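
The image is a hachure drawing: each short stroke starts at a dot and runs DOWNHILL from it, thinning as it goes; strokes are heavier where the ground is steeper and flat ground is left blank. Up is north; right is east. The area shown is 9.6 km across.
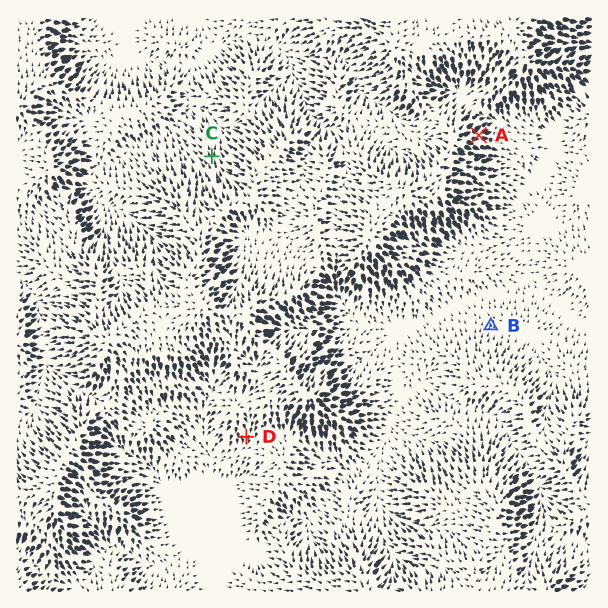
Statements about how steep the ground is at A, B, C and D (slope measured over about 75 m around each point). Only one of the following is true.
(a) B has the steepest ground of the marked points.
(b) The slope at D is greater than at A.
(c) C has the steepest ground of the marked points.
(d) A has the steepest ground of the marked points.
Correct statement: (d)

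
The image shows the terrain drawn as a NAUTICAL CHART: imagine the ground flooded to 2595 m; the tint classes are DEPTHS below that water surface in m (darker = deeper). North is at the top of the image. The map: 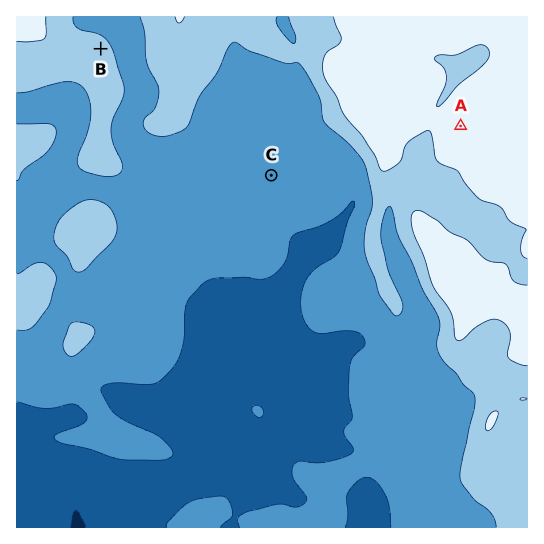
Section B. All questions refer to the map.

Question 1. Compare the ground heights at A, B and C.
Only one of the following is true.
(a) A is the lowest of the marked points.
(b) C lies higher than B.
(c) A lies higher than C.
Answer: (c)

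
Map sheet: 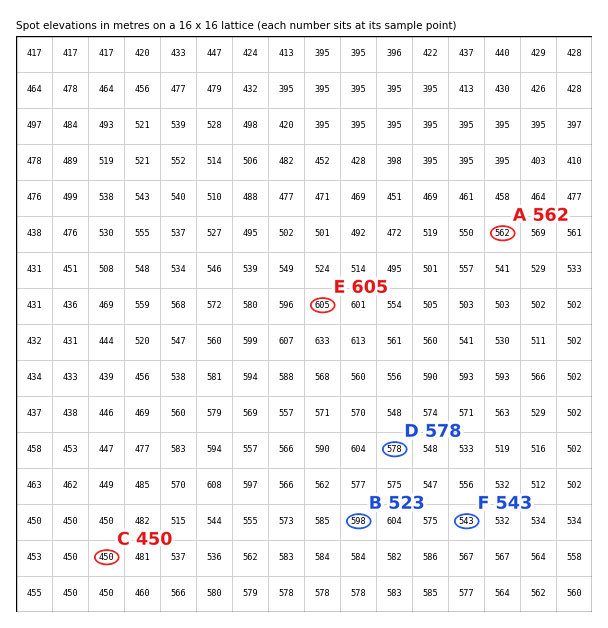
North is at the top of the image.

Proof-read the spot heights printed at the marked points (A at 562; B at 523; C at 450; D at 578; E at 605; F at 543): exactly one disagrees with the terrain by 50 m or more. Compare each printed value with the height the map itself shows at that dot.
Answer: B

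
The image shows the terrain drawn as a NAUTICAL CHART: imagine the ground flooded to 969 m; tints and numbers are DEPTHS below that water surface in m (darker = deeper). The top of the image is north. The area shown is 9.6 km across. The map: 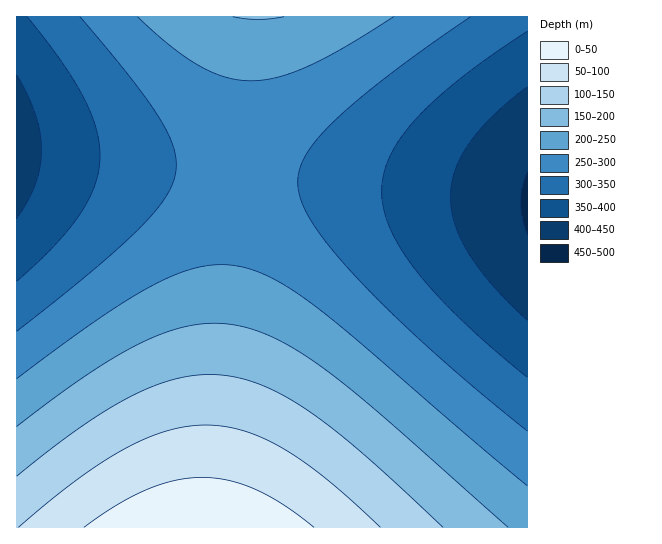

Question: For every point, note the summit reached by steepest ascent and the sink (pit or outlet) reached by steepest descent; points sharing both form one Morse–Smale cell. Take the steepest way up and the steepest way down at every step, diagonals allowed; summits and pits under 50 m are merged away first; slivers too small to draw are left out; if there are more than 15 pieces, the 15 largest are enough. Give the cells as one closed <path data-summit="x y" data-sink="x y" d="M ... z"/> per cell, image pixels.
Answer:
<path data-summit="199 527" data-sink="527 203" d="M242 173l-6 1-1 11-27 342 319 1 1-330-5-2z"/><path data-summit="199 527" data-sink="17 147" d="M27 156l-11 1 0 370 191 1 29-354z"/><path data-summit="258 17" data-sink="527 203" d="M527 16l-277 0-2 3-12 154 291 24z"/><path data-summit="258 17" data-sink="17 147" d="M249 16l-232 0-1 139 219 18z"/>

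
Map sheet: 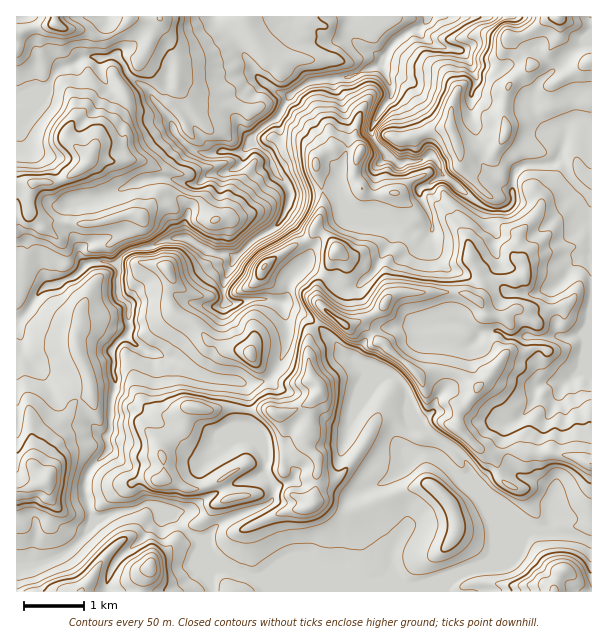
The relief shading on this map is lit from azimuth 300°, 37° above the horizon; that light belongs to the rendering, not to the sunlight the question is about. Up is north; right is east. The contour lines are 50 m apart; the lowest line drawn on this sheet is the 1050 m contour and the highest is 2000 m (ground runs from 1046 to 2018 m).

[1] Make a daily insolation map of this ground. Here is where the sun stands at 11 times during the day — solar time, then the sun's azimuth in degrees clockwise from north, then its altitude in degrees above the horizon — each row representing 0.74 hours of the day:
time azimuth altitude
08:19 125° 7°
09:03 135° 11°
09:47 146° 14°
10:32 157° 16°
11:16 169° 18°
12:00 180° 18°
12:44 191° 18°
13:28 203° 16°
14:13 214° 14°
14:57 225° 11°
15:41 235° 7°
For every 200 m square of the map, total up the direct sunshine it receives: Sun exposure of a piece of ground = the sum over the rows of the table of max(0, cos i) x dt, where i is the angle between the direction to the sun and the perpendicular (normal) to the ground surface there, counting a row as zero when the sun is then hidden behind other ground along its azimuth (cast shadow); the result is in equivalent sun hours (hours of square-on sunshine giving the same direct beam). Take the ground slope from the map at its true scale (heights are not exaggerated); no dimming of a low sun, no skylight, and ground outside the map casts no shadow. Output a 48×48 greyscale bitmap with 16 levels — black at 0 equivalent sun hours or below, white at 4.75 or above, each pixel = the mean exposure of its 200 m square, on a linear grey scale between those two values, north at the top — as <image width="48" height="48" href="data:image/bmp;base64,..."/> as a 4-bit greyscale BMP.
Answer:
<image width="48" height="48" href="data:image/bmp;base64,Qk32BAAAAAAAAHYAAAAoAAAAMAAAADAAAAABAAQAAAAAAIAEAAATCwAAEwsAABAAAAAAAAAAAAAAABEREQAiIiIAMzMzAERERABVVVUAZmZmAHd3dwCIiIgAmZmZAKqqqgC7u7sAzMzMAN3d3QDu7u4A////AAASI4Z5rIQ0ZURmZmZmZmZmZlaIZWY1liAAAFZGmmRFZFdmZmZmd2Z5mGUxABE4Y1QhACcxI2dmZ4iHZmZ3d2Znrcl1QiIQEndkIRJhACZ2eJmYh3d3dmZlWLp1VDEAAZiYUiESAANGaLuqqpiHd3dVRHhlVEIRFId4hTEAERFYgyasztqHd3dmZmZFVUVERJredGUxE0Qly2EVvf6Wd3d3eGRFVoZVZ//YQ2rvqs76at6CZVeFRXiJqUJFfMdmeXu5dWea7/6qowEkMCWJZTRplBNY+4h3ikZnhjMzdVQhOJU5lXdZh3QiETR7Y2mZrFUTeDEUVWVUIUhmaXc0l2ZSElfMebzv/CERRnJGV1Z2QyFGeYRSaWVmZ2zHaHeWMDIjRUNVdUeXZlVYiIdjOIeJiOwyIiEREUQzRWZYdFeIhmaLlmZ1NYhln6QyISISI1Q0VoRFNWiu66vcmGmWRGdnk0d2ZiQiNEM0V3REQiRkJEIwFJuXVFZquWe5h2NCIzI1VmQkEAAAAAAAA2h3ZUZ8plasuFRTITNFVlMyAAAAAAIhJ3NXZlS7eYY4h4hmM0Rmd0REMhABNXtxJDIkVXzTRTEkmZmodkd2dkJDEUVpqstkNUVFfP0gASIhSIm6dlZmdmggWZmZdDJUNSRb+6MjRVVEEhMjVkVWVnhziJmVEBIzJCW/yBJFVVVTSGhXdlRVVmdkd5lRACIRIz7UWLlmZme9p6Z4loNERWQzVmMAAAABJMoQAqqqh3iUFVVXl3UhM1UohlZ2MXdWaVAAACjN3LlEIAABV3hSEUdJhpkgADr5YxAAAAAQAAAUeacxFXeaYRRHmqUxAASpYxIjIQAAAAJUI2dlM3iJlkREUxMxEQEmhUa5QgAAABdTR1d2VXitqs7DAAABRSAASHZjERAAACQzQyVWZs3ojKeMxRE5zHIAAXYAAAERAlMiJVJlRctmmZu6uqqcuoUgAUQAEjRVNlISMUdGVYcxAAE1R7t1IzIgASIiRWd1VjEAABVlVXd3VDEABFaVEBEAATJFeJqCRCAnMFRVVYrv/bhSEkMAAAAAA4ZmhDNDAgOERWM1ViEjv+3LhVVBAAAAFrl3UQAWUGpnhSE0ZgAAJqq9tyEBEQERSIZ2kwAAA5h4eFQ0ZRAFlmZDISEAABAUZzSGeASIOZZ3mId2VSJpYkVVMiFXqWFGViIyEWy76nRWmWVmVkRDMiMzMzRoZmkQMiIQMRABaFRGV3ZmZlUyJAEjZVd2VZmiEhEAMgAABFRFVGeZd1VDISEVU3d2ZlNEEBAAAwAAA1MkVmZ4iGVFICJER3h2VUMBMQAAAQAAE0Y2eYeYh3ZkEjRCiXd1VEI4lRAAAAAANRIUNqhZqph0IzM2qHZmZVanaKhSAAATUgAUU3p0e7iKllU2aHZVVVh1VVVCAAASEAAmmlSXQ3msze3IaIdURWdURDISNDEAACI1mXd7dHvv62Sad6ZERXZURVd0VWYgARNTM2qapwJVETNIiIdkNWVVVFVVVVZjEAAAAAa7dQ=="/>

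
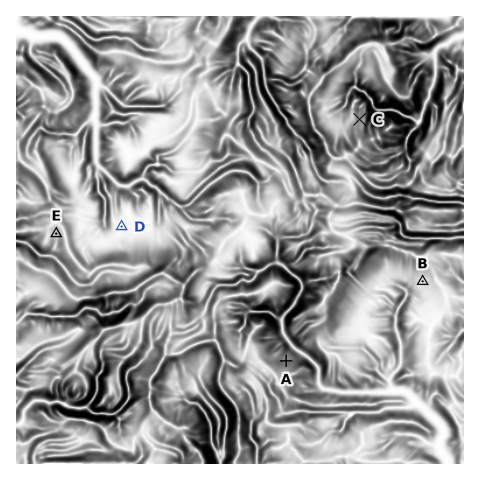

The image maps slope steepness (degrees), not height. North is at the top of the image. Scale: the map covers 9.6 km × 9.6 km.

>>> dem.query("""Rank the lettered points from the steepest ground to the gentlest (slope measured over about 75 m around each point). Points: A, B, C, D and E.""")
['A', 'C', 'E', 'B', 'D']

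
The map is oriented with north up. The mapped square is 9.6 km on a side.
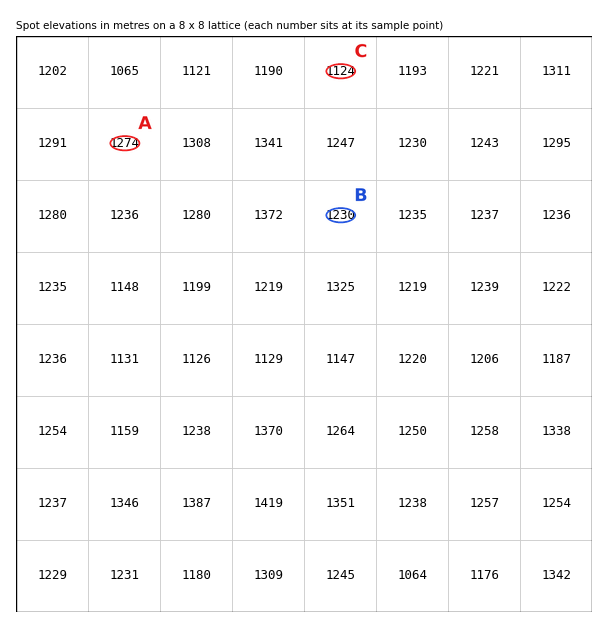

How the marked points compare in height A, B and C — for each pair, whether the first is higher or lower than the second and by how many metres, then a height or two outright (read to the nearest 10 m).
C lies lower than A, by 150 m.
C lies lower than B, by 110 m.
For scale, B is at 1230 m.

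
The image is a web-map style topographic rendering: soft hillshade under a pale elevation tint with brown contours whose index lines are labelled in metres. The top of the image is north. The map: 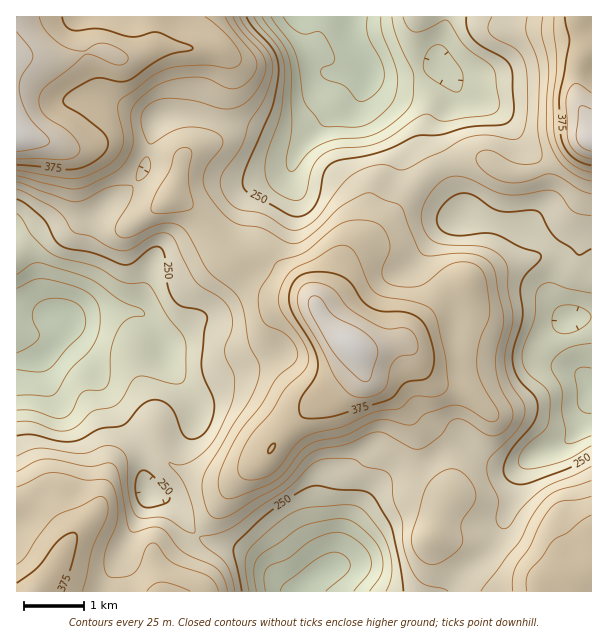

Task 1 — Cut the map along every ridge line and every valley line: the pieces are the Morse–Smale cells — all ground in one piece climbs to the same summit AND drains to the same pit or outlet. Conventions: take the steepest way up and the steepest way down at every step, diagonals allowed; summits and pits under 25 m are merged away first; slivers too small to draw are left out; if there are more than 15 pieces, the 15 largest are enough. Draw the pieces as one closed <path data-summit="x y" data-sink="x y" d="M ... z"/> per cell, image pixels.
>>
<path data-summit="351 345" data-sink="68 318" d="M135 184l-28 20-19 21-8 44-15 47-12-3-7-5-6-11-8-34-6-11-10-9 0 117 16 1 12-3 12-13 10-15 1 11 29 33 41 72 21-4 6 16 13 11 39 12 15-1 30-18 16-22 26-26 42-30 13-15 0-15-30-28-20-33-32-29-12-8-30 0-12-13-17-24-10-9-21-12-10 1-9-3z"/><path data-summit="351 345" data-sink="591 386" d="M444 166l-16 8-16 15-24 32-40 34-16 33-14 15 0 6 10 17 30 27 8 22 5 5 21 12 22 24 28 24 7 11 21-6 18 13 12 6 15 2 24-14 25-8 19-22 9-32 0-72-25 0-13-15-2-7 0-12 4-15 0-12-10-15-21-12-15-4-39-9-11 1 2-9z"/><path data-summit="351 345" data-sink="351 33" d="M446 16l-93 0-3 4 0 15 18 33-1 13-16 19-16 10-32 32-7 2-14-4-33-13-51-12-30 0-10 3-6 13-7 36-11 16 21 13 9 3 10-1 21 12 10 9 17 24 12 13 30 0 6 3 38 34 9 14 1-4 14-15 16-33 40-34 24-32 16-15 16-9-10-24 0-13 4-9 18-23 0-9-4-6-14-19 8-41z"/><path data-summit="17 135" data-sink="351 33" d="M351 16l-334 0-1 119 29 5 21 8 33 2 8 4 27 28 4-2 7-13 12-48 11-4 30 0 51 12 33 13 14 4 7-2 32-32 16-10 16-19 1-13-18-33z"/><path data-summit="351 345" data-sink="299 591" d="M359 356l-3 16-20 19-33 23-26 26-11 16-32 27-22 33-14 18 12 8 24 5 18 7 11 8 30 30 7 0 9-10 27-18 16-42 21-31 16-15 31-11-2-27-4-16-16-21-11-11-16-10-5-5z"/><path data-summit="591 138" data-sink="351 33" d="M591 16l-145 1-8 45 14 19 4 6 0 9-16 18-6 14 0 13 10 25 21-8 17 0 19 12 9 4 18 0 23-10 25-19 16-8z"/><path data-summit="33 591" data-sink="68 318" d="M65 332l-9 13-12 13-28 4 0 141 11 1 17 8 17 18 7 14 30-35 6-26 8-18 10-9 16-9-42-73-29-33z"/><path data-summit="591 138" data-sink="591 386" d="M591 138l-10 4-30 22-23 10-18 0-9-4-19-12-17 0-20 7 5 17 10 22 2 13 17 1 46 12 12 6 15 12 4 9-4 39 6 12 9 10 25-1z"/><path data-summit="17 135" data-sink="68 318" d="M23 136l-7 1 0 105 10 10 6 11 11 40 7 9 15 4 15-47 8-44 19-21 19-12 8-9-27-29-8-4-33-2-21-8z"/><path data-summit="431 537" data-sink="299 591" d="M419 466l-30 10-16 15-21 31-16 42-27 18-8 8 1 2 144 0 5-5 7-12-12-12-14-26 6-16 13-26-17-11z"/><path data-summit="591 564" data-sink="591 386" d="M591 391l-3 10-2 13-8 15-14 15-28 10-13 11-6 14-1 13-11 29-15 28 19 16 19 7 15 12 14-6 16-1 19-11z"/><path data-summit="33 591" data-sink="147 491" d="M137 448l-15 8-10 9-8 18-6 26-28 31-15 29-18 21 1 2 66-1 2-7 42-87-6-35z"/><path data-summit="431 537" data-sink="591 386" d="M470 445l-22 7 3 12 1 28-14 29-6 16 41 4 16 9 13-22 14-36 2-18 8-12-11 4-15-2-12-6z"/><path data-summit="161 591" data-sink="147 491" d="M150 493l-2 1-4 15-38 75-1 8 62 0 3-5 4-15 6-14 16-22-16-26-9-8z"/><path data-summit="161 591" data-sink="299 591" d="M197 535l-17 23-12 34 124-1-29-29-11-8-18-7-24-5z"/>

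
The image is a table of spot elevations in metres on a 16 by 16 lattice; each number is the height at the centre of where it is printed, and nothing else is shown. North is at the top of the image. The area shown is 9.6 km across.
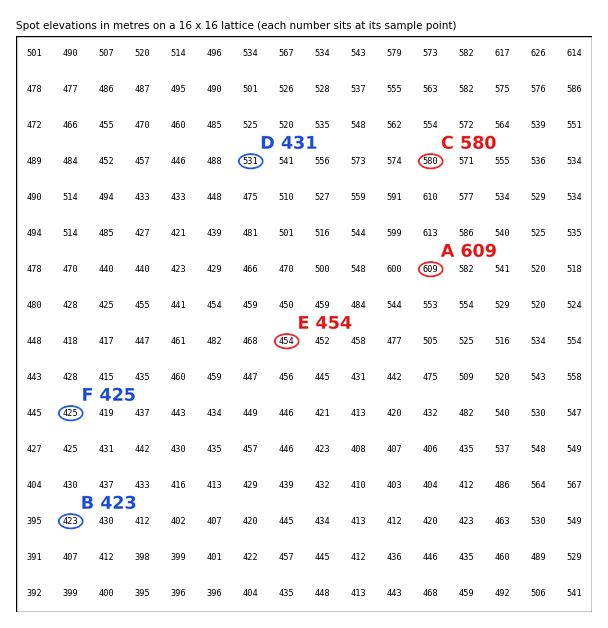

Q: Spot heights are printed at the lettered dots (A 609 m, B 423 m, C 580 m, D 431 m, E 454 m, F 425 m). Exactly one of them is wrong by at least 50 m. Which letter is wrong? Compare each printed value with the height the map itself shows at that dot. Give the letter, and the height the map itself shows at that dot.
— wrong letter D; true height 531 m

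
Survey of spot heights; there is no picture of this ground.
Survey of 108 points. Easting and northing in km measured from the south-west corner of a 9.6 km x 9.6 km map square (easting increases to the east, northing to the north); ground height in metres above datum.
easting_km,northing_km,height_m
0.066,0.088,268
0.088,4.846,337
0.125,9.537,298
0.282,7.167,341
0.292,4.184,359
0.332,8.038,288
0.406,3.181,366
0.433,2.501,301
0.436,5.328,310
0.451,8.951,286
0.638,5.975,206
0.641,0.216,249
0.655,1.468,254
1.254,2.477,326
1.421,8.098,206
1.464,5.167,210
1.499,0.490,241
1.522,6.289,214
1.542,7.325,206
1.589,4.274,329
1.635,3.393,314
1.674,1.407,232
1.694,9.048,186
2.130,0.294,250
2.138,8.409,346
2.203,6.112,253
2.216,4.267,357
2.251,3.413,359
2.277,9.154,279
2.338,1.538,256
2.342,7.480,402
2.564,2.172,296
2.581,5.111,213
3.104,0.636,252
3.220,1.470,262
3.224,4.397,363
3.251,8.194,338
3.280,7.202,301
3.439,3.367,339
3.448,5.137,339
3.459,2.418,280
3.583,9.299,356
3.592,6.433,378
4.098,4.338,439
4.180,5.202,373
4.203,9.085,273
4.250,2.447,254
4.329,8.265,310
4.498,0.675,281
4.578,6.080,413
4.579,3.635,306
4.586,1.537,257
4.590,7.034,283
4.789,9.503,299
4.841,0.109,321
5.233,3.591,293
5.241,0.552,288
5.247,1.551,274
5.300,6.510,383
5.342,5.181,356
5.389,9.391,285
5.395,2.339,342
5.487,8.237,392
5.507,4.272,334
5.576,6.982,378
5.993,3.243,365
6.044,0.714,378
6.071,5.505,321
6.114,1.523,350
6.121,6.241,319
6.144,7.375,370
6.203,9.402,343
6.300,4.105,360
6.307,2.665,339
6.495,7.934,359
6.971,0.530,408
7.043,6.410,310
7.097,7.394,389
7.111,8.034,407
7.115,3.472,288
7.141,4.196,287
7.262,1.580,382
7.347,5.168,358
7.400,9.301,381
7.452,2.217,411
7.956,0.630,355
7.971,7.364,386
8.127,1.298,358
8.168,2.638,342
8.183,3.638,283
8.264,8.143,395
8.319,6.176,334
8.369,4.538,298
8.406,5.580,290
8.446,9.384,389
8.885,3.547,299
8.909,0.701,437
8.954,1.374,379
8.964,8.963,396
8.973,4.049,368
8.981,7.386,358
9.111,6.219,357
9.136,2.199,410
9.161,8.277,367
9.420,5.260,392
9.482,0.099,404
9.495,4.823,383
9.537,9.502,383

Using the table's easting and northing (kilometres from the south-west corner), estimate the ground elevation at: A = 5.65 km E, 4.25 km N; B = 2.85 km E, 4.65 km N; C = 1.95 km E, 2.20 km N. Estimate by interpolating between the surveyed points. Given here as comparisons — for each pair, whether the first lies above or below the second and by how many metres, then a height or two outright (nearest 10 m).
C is below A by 90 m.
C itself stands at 260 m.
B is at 320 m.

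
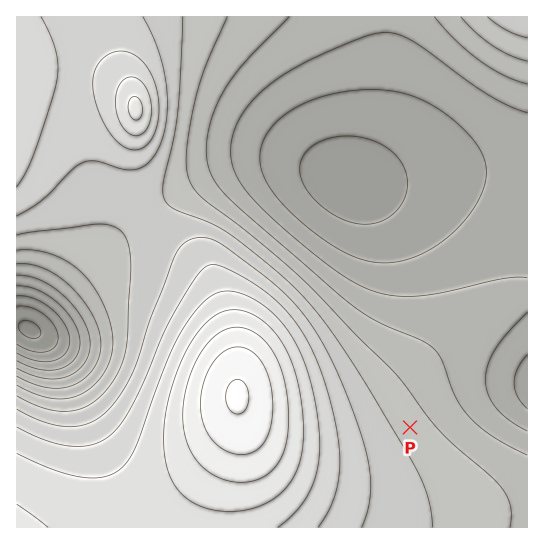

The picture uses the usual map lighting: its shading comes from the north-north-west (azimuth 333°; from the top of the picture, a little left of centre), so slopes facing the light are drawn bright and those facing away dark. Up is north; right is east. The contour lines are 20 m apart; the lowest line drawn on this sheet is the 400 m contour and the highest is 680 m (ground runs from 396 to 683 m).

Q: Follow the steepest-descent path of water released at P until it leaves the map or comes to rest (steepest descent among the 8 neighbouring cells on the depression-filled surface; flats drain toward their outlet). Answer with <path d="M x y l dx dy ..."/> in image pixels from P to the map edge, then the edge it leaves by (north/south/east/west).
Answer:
<path d="M410 427l39-38 78 0"/>
exit: east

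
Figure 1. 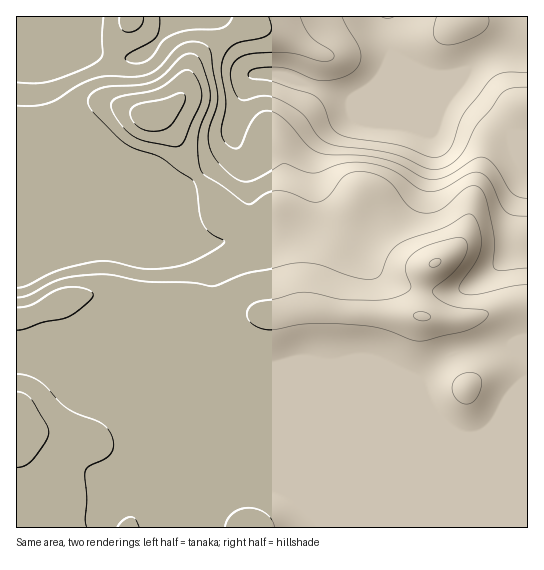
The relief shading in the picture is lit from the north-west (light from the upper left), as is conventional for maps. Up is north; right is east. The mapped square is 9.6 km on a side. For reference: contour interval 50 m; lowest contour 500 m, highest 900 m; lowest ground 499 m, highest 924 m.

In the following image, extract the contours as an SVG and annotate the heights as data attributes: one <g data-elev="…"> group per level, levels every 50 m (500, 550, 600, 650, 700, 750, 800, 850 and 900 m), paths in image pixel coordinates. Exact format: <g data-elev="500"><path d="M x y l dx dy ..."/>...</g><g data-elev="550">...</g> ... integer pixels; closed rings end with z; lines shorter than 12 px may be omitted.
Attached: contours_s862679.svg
<g data-elev="500"><path d="M394 17l-7 1-5-1"/></g><g data-elev="550"><path d="M527 73l-24 0-6 2-6 4-27 34-4 9-9 24-4 7-6 3-11 1-31-12-54-8-7-4-5-4-10-24-8-9-44-15-20-3-3-3 2-4 4-2 17-2 17 2 23 9 10 3 16-2 13-5 9-9 2-11-3-9-16-28"/><path d="M437 17l-3 12 0 8 5 6 8 2 15-3 19-8 7-8 0-9"/></g><g data-elev="600"><path d="M527 87l-16 1-9 5-12 17-13 15-16 30-9 8-10 5-8 2-7-1-24-12-17-5-54-7-12-7-15-22-14-10-13-7-11-3-8 0-13 4-5 0-6-7-3-10-2-10 3-8 5-6 9-5 38-1 13 1 23 7 6 0 5-2 2-2-1-4-22-16-6-8-5-12"/></g><g data-elev="650"><path d="M527 198l-9-1-6-4-17-27-10-8-6-1-5 2-29 18-10 2-8 0-28-15-16-5-22-4-34 0-10-3-10-7-22-26-8-5-7-3-8 1-7 5-5 8-11 22-4 2-6-3-6-6-2-7 5-28-5-32 2-14 5-9 7-6 26-6 8-4 2-7-2-10"/><path d="M104 17l-2 20 1 17-5 7-17 9-30 11-14 2-20-1"/><path d="M232 17l-5 8-6 3-34 2-17 6-8 6-10 15-8 5-10 1-8-2-1-3 3-4 22-12 6-5 3-8 1-12"/></g><g data-elev="700"><path d="M527 216l-13-1-8-3-5-7-11-24-5-6-7-3-9 2-24 14-14 4-13-4-19-14-10-5-14-5-14-2-20 2-27 9-9-1-22-8-30 16-8 2-8-3-18-16-6-8-3-8-1-16 8-25 0-13-6-42-5-6-8-3-9 0-10 4-20 21-12 7-12 3-25-1-12 1-18 8-30 18-15 3-18 0"/><path d="M119 17l2 11 3 3 5 1 5-1 6-4 3-5 0-5"/></g><g data-elev="750"><path d="M527 268l-26 3-7-3-1-5 1-25-6-33-5-14-8-5-5 0-5 3-23 20-13 4-10-1-9-5-16-21-8-7-11-5-13-3-9 1-8 3-16 21-10 6-8 0-21-9-12-2-12 2-15 11-4 0-4-2-21-16-17-11-5-6-2-15 0-17 3-12 8-20 1-12-9-32-5-6-6-2-9 4-16 17-10 6-14 5-30 1-10 2-11 7-2 8 7 11 30 29 10 6 26 8 32 23 4 9 3 25 3 9 7 10 14 8 0 2-24 15-22 8-32 3-35-7-16 0-36 8-32 15-10 3"/></g><g data-elev="800"><path d="M527 285l-16 1-36 9-9-1-6-3 0-6 16-24 5-15 0-11-3-11-4-8-5-2-26 14-33 11-12 5-10 11-7 19-4 4-4 1-8 0-12-2-35-13-20-1-51 10-34 13-23-3-45-2-38-7-32 2-18 4-27 15-13 3"/><path d="M170 146l8 0 5-4 18-40 1-9-3-10-5-9-5-4-7 1-24 18-38 8-6 2-3 4 1 7 4 8 7 9 8 8 12 6z"/></g><g data-elev="850"><path d="M87 527l-2-8 2-20-2-28 4-5 15-7 7-5 3-8-3-11-4-7-6-5-24-9-11-6-27-27-12-5-10-2"/><path d="M139 527l-4-8-4-2-8 3-6 7"/><path d="M275 527l-3-8-6-5-8-5-9-1-8 1-8 4-5 6-3 8"/><path d="M462 403l9 0 8-9 3-13-2-4-3-3-7-2-7 1-6 4-4 5-1 5 1 7 4 5z"/><path d="M415 341l10 0 41-10 13-6 9-8 0-4-2-2-35-5-12-7-6-6 0-4 20-16 10-14 4-13-1-5-3-3-8 0-21 5-12 5-9 6-6 7-2 6 1 7 5 11 0 4-5 4-8 4-17 3-34 0-34-7-14-1-22 7-20 3-7 4-3 7 1 5 3 5 14 6 10 0 34-5 49 1 25 4z"/><path d="M17 330l9-1 17-7 26-5 19-15 4-4 1-4-3-3-7-3-17-1-12 4-23 14-14 2"/><path d="M152 131l13-2 7-6 12-20 1-5-1-4-5-1-16 6-24 5-6 3-3 7 4 9 8 6z"/></g><g data-elev="900"><path d="M17 468l8-2 8-6 12-18 4-9-2-8-16-26-6-5-8-2"/><path d="M420 321l9-2 1-4-7-3-8 1-1 4z"/><path d="M432 267l7-2 2-3-1-3-3-1-6 3-2 4z"/></g>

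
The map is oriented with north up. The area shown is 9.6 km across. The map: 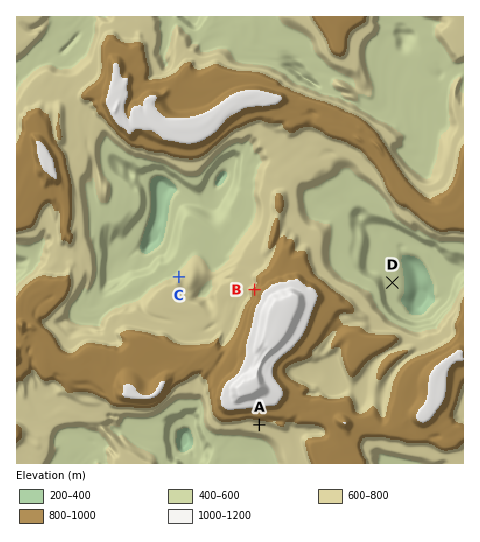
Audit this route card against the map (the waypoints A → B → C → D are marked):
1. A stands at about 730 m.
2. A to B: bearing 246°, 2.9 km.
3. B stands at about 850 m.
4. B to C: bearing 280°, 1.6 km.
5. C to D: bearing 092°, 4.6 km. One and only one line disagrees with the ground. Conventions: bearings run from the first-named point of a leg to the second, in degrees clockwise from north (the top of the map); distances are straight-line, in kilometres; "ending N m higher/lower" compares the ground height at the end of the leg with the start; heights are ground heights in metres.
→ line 2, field bearing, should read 358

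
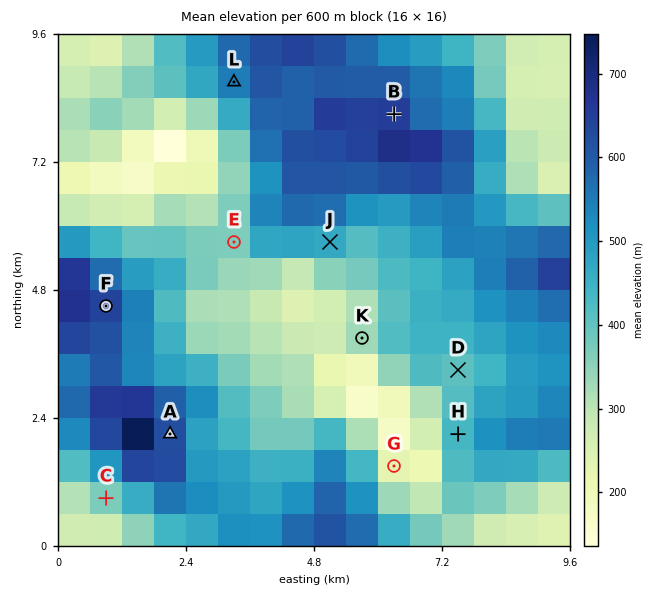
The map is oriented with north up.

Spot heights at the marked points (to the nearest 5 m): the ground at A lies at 620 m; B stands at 665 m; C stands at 360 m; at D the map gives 400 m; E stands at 355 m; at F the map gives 650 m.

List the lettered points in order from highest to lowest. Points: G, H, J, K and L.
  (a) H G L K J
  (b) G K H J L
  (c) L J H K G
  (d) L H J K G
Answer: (c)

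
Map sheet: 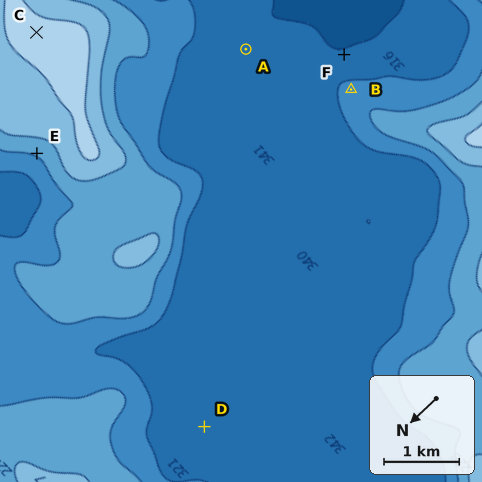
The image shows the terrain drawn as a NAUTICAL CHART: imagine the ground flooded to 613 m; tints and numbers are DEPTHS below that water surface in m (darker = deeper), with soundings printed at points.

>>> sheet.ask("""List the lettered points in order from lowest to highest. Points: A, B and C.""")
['A', 'B', 'C']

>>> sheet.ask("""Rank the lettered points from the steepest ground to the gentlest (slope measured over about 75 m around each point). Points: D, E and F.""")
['E', 'F', 'D']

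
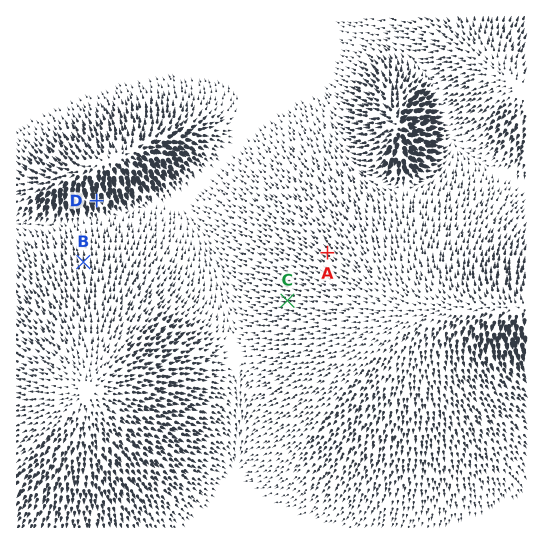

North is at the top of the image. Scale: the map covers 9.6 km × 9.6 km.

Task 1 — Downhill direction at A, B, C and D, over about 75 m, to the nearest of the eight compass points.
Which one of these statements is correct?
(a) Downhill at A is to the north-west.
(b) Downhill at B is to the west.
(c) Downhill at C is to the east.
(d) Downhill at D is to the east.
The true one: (a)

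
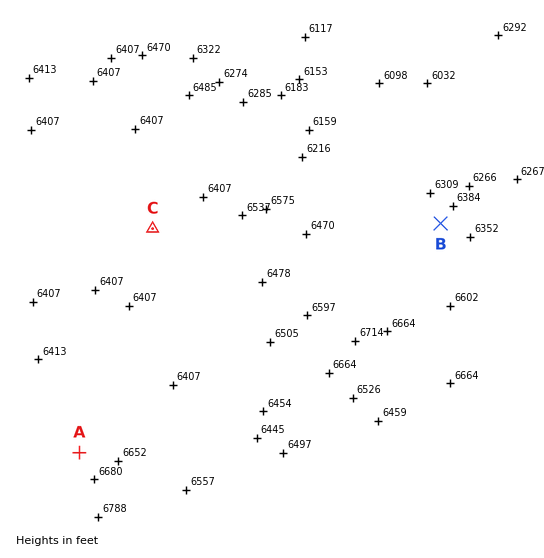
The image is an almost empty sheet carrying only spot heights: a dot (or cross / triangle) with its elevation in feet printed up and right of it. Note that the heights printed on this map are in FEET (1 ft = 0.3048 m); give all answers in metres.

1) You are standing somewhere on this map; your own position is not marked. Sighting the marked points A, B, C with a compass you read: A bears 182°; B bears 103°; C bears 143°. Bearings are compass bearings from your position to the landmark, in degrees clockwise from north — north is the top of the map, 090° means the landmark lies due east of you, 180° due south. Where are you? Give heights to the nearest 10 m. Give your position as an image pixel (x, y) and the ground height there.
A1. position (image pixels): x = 89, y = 143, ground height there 1950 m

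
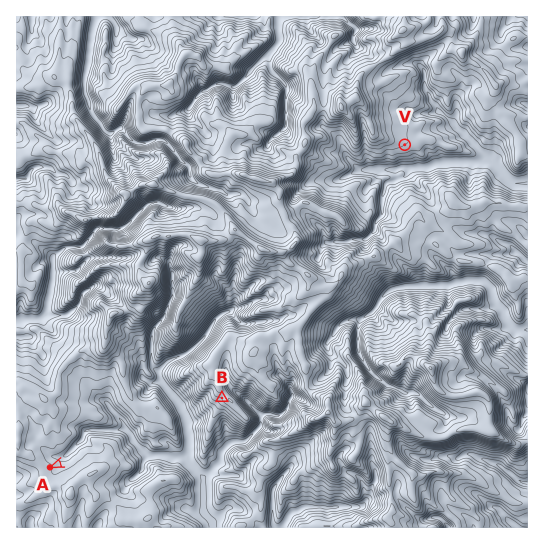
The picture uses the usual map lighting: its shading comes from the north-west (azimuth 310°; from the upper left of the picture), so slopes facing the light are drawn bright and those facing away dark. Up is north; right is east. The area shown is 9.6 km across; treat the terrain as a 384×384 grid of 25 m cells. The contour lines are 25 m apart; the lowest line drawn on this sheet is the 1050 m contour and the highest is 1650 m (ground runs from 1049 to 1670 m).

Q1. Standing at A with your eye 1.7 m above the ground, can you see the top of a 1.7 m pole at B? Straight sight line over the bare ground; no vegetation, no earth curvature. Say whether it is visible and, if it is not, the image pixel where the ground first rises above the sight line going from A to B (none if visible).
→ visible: true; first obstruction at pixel None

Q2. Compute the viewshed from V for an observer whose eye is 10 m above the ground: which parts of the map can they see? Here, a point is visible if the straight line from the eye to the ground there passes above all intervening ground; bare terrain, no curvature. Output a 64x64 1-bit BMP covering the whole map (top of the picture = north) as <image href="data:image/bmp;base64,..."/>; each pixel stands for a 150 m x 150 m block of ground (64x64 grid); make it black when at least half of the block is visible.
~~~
<image width="64" height="64" href="data:image/bmp;base64,Qk0+AgAAAAAAAD4AAAAoAAAAQAAAAEAAAAABAAEAAAAAAAACAAATCwAAEwsAAAIAAAAAAAAA////AAAAAAAAAAAAAAAAAAAAAAAAAAAAAAAAAAAAAAAAAAAAAAAAAAAAAAAAAAAAAAAAAAAAAAAAAAAAAAAAAAAAAAAAAAAAAAAAAAAAAAAAAAAAAAAAAAAAAAAAAAAAAAAAAAAAAAAAAAAAAAAAAAAAAAAAAAAAAAAAAAAEAAAAAAAAAAgAAAAAAAAAGAAQAAAAAAAQAGgAAAAAABAAEAAAAAAAAABgAAAAAAADOMAAAAAAAAH/gAAAAAAAAP8AAAAAAAAAcQAAAAAAAAAQAAAAAAAAAAAAAAAAAAAAAAAAAAAAAAAAAAAAAAAAAAAAAAAAAAAAAAAAAAAAAAAAAAAAAAACAAAAAAAAAADAAAAAAAAAAPAAAAAAAAAAfAAAAAAAAgAcAAAAAAAAAAmAAAAAAAAAP4AAAAAAAAB2gAAAAAAAQf34AAAAAABH//xDAAAAAH///mkAAAAAf//+YAAAAAH///5hAAAADjzAH+YAAAAAGYAADgAAAAAeAAAGAAAAAAgFxAYAAAAAAAfwDgAAAAAAB8AuAAAAAAAPoGwAAAAAAA4A+AAAAAAAfgDgAAAAAAA/xeAAAAAAAAfP0AAAAAAAF8/wAAAAAAAR3OAAAAAAAAgZwAAAAAAAAhcAAAAAAAAB8wAAAAAAAAB4AAAAAAAAAYwAAAAAAAAAAAAAAAAAAAAAAA=="/>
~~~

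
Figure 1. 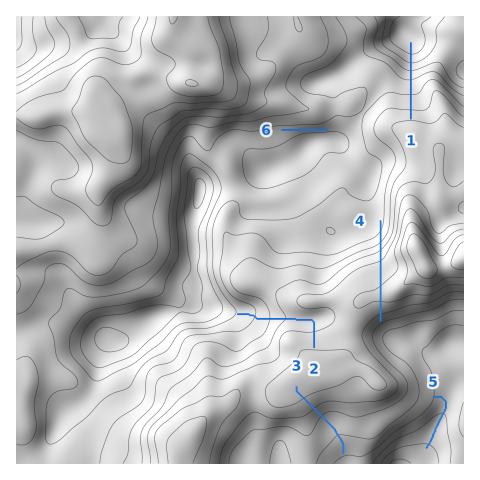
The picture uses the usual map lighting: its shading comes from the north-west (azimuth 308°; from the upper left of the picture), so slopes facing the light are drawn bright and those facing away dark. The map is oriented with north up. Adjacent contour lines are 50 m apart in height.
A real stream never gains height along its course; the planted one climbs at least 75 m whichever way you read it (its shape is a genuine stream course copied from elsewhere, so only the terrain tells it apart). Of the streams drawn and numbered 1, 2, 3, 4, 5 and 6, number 4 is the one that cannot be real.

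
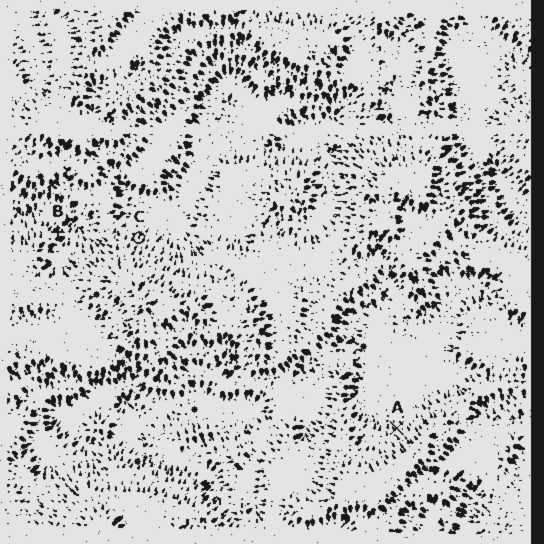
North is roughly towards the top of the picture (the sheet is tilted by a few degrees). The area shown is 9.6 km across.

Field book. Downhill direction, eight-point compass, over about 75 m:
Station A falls NW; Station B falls NE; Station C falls NE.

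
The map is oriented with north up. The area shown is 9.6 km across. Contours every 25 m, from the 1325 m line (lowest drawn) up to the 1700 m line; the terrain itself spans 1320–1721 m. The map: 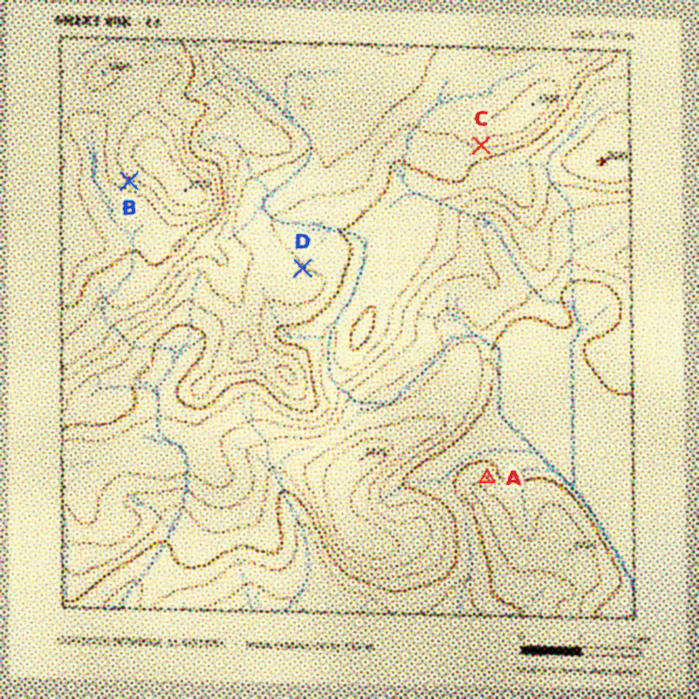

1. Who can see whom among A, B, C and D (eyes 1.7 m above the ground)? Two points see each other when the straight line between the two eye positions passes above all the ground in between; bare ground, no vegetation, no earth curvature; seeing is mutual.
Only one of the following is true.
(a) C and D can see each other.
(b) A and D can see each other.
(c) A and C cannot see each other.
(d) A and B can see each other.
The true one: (a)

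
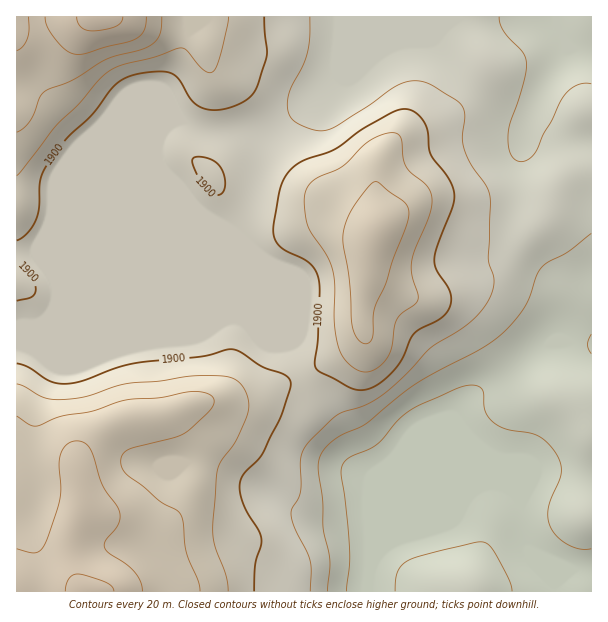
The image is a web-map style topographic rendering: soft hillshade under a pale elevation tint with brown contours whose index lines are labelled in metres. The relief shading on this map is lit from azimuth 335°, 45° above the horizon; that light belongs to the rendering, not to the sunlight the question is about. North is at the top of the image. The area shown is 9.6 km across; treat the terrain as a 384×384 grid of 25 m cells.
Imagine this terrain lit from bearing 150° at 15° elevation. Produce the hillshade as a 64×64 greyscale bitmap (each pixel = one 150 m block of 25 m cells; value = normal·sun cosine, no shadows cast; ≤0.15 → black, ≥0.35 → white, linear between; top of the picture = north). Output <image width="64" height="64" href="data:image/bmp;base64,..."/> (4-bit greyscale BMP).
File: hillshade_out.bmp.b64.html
<image width="64" height="64" href="data:image/bmp;base64,Qk12CAAAAAAAAHYAAAAoAAAAQAAAAEAAAAABAAQAAAAAAAAIAAATCwAAEwsAABAAAAAAAAAAAAAAABEREQAiIiIAMzMzAERERABVVVUAZmZmAHd3dwCIiIgAmZmZAKqqqgC7u7sAzMzMAN3d3QDu7u4A////AIiHZnd3eImZmIiZmqmZmZmru6mIh3d3d3eImZiIiIiIiHdmd3Z3iJmIiJmZmZmZmau7qYiHd3d3d3iJiIiIiIh3d2ZnZmZ4iIiIiZmZmZmZqrupmId2ZmZmd4iIiIiIiHd3Z3d3d3iIiIiZmZmZmZmaqqmYh3ZmZmZniIiIiJmZd3d3iIiIiIiImZmZmZmZiJmqqZiId3ZmZmeIiIiJmap3dmeJmZmZmImZmZmZmZmIiZqZmIiId3d3d4iZiImaq3d2Z4mqqpmYiZmqqZmIiImZmpmYiIiIiHd3iJmIiJmqh3ZniZqqmZiImaqpmIiImZqqmYiIiIiIiHiIiIiIiJmIdmZ5mZmZmIiJqqmYiIiZqqqZiIiIiIiIiIiIiHd3eIh2ZniYiIiId4mqqpiIiJqqqpmIiIiIiIiIiIiId3d3iIdmeIiIiId3iaqqmZmZmqqpmYiIiIiIiIiIiIh3ZneIh3d4iId3d3d4mqqqmZmaqqmZiIiIiIiIiIiIiHd2d4iHd3iZiHd4h3eaq6qqqZqqqZmIiIiIiIiIiIiIh3d4iId3eJmYiIiIiIq7u7qpmqqqmZiIiIiIiIiIiIiId4iId2d4mamZmZiImru7u6qqu7uqmZiIiIiIiIiIiIiIiYh2ZniJqqqqqZmaq7u7qqvMzLuqmYiIiIiIiImZiIiZiHZmZ4mqq7u6qqqqu7uqq83dzLupmIiIiIiJmZmZiImHdlVmeJqqq7uqqqqqu6qqzd3czLqYiIiIiJmZmZmIiId2VVVniZmaqqqqqqqruqq8zd3dy6mYiIiImZmZmZiId2VEREVneIiJqqqqqqqqmau8zd7dyqmYiIiImZmZmIh3ZUMzM0VWZmeJmqqqmqqZmqu83v7cuqmYiIiIiJmIiHZlQzMzM0RERVZ4mZmZmZmZqrzf/+3LuqmIiIiIiIiIZmVDMzMzMzMzNFVniIiJmZmqq97//tzLupiIh3d3d3dWZmVUMzM0RDMzNFZ3d4iImaqrzv//7czLqZiId2Z3d1Z3d3ZURERERDM0RWd3d4iJmaq97/7tzMy7qZh3Zmd3Z3iIiIdlVVVVVEVVZ3d3d3iJmrze7tzMzMu6qYd3d3d3iIiIiId2ZmZmZmZ3d3d3d3iJq83dzMzMu7uqmId3iIiIiIiIiIiId3d2Z3iIiId2Z4iavMzMzLu7u7qpiIiIiIiIiIiIiIiIiId3eIiIiHZmeJqrvMzMy7u7u7qZiJmIiIiIiIiIiIiIiIeIiIiIdmZnmau8zd3Mu7u7uqmZmZmYiIiIiIiIiIiIiIiIiIh2VWeKq7vMzMu7u7u7qpmZqqmIiIiIiIiIiIiIiIiIiHZVZ4q7u7u7u6qqu7uqqZmqqYiIiIiIiIiIiIiIiIiIdlVnmruqmZqqqqqqqqqZmZmZiIiIiIiIiIiIiIiIiIiGVWeKu6mYiJmZmaqqqZmZiIiIiIiIiIiIiIiIiIiIiIdmZ4q7qZiIiIiZmqqZmZmIiIiIiIiIiIiIiIiIiIiJiHZniau6mYiIiImaqqmZmYiIiIiIiIiIiIiIiIiIiZmZh3eJu7uqmZmZiJmqqqqqmIiIiIiIiIiIiIiIiIiZqqmHd4m7zLuqmZmYiaq6qqqpiIiIiIiIiIiIiIiIiImamYd3eavMzLqpmZiImquqqruYiIiIiIiIiIiIiIiIiImYd2Z4m8zMy6mZmYiJqqqqzKiIiIiIiIiIiIiIiId3eIh2ZmeKvMzLqpmZiIiaqqnMuYiIiIiIiIiIiJmYh2Z3iHZlZniavMu6qZmId4mambu5iIiIiIiIiIiJmZiHZmd4d2VWZ4mru7qpmZh3iJmZqqmIiIiIiIiIiJmZmIdmZ3d3ZlZneJqqqpmZmHd4mZmqqYiIiIiIiIiImZmZh2ZmZ3dmZnd3eJmZmZmId3iJmau6iIiIiIiIiIiImZmHZVVWZmZniHd3iIiIiId3d4mZu8uYiIiIiIiIiIiJmYdlVEVVZmeJh3d4iIiIh3ZneIm83KiIiIiIiIiIh4iZiHZURERVVomYh3iIiIiHd2Z3iLzdyYiIiIiIiIh3eIiIdmVEMzRFeZmYiIiZmYh3d3d3vN3bmIiIiIiHd3d4iIh3ZlRDMzRXmqmZmZmZmId3eIi7zd25iIiIiId3iIiIiId3ZlQyIkaJqZmZmZmZiHeImau83duYiIiIiIiJmZmZiId3ZUMiJGiZmZmZmZmId4iZqrvN3bmIiIiIiZqqqqmYiId2VDIjVniImZmqmYh3eJmZq7zd25iIiIiJq7u7qqmIiIdlRDNFd4iImaqpmHd3iJmau83cqIiIiImqu7u7qpiIiHZlREVnd4iJqqqYd2Z3mZqrzd3KmIiIiJqru7uqqZiIh3ZVVWd3eImaqqmHZmaZmavN7ty6mZmImaqqqruqmYiId2ZmZ3d4iZqqqYdmZqqpqs3u7u3LupiZmZmaq7qpiIiHd2Znd3iImaqqmHZmqqmave///+3LmZmZmZmqu6mYiIiHd3d3d4iJmZmYh3eqqZq87////tupiZqpmZqqqpiIiIh3d4h3d4iImZmIiKqpmaze///+25iJmqqZmZqqmIiIiIiIiId3eIiIiIiImZmZq83e7u3LmIiaqqmImaqYiIiIiIiIh3d4iIiIiImZmIiJq7zMzLqYiImqqZiJmZiIiIiIiIiIiIiIiIiIiIiId4maq7vLupiIiaqpmImZmIiIiIiIiIiIiIiIiIiI"/>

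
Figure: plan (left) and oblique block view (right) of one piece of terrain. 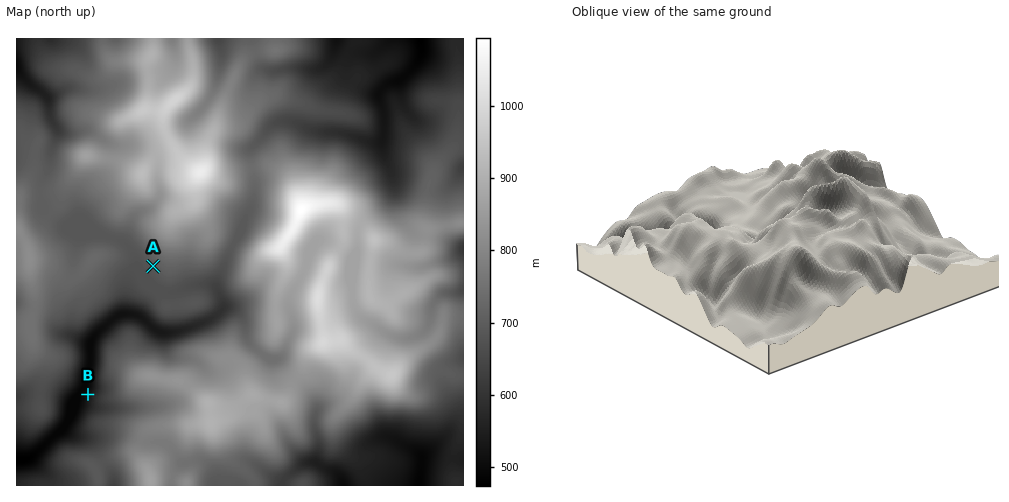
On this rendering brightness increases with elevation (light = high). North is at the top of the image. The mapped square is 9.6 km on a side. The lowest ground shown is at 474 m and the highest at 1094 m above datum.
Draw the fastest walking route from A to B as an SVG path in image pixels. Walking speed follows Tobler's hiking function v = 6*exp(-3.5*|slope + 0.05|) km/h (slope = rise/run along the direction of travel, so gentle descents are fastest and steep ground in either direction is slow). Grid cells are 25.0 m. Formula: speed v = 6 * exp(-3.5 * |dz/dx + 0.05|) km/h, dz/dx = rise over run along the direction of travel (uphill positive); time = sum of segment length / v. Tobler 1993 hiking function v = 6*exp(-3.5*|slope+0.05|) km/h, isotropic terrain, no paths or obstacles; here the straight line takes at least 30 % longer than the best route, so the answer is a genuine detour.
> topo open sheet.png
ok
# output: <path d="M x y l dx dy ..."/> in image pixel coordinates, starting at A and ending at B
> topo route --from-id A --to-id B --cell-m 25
<path d="M153 266l-2 2-5 3-55 55-7 14 0 5 4 7 0 42"/>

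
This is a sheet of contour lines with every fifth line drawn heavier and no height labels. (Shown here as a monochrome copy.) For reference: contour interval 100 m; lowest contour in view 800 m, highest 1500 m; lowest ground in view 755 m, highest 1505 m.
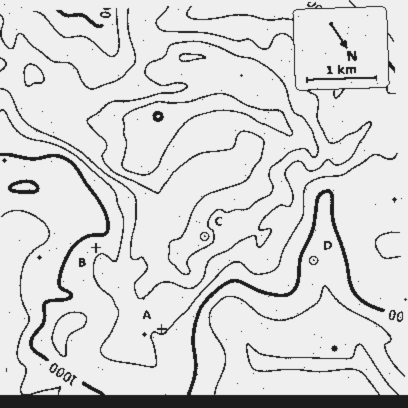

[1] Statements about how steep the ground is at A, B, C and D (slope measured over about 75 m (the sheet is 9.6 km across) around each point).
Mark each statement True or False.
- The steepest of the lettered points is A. False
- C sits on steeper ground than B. False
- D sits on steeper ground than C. True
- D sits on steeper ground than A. True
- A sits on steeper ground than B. False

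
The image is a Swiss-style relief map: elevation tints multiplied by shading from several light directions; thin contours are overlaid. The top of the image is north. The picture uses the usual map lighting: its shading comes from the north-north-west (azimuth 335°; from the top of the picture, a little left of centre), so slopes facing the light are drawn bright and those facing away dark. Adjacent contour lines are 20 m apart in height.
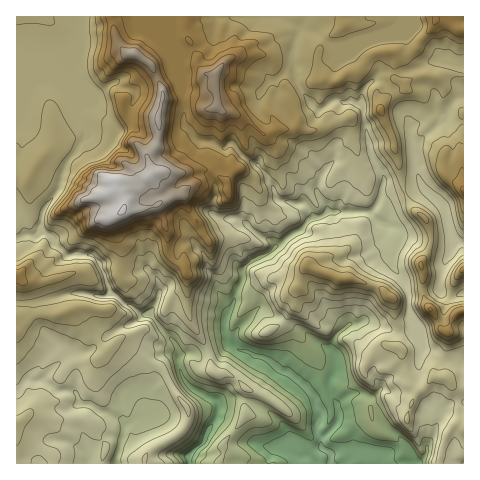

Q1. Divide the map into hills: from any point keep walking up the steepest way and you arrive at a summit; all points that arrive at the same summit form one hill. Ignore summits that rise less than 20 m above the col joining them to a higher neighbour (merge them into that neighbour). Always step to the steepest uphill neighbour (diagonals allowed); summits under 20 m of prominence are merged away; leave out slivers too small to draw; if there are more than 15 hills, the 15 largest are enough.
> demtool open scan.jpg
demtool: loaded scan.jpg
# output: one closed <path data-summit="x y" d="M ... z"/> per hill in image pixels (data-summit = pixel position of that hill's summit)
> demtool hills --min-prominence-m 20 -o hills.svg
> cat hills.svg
<path data-summit="123 210" d="M263 308l-5 0-21 22-4 13 5 7 27 8 14 12 11 3 22 20 8 17-3 21 5 7-2 7 3 3-11 12-21-20-8-15-16-15-15-8-13-3-12 1-9 3-2-3-24-12-7-6-6-12-12 3-10 8-9 16 0 20-10 1-13 9-5-9-19-6-11-8-10-1-3 2 0 18 9 19 1 21 377 0 0-99-2-2-29-4-9-6-10-26-3 5-16 1-27-10-19 2-6 5-7 7-5 11 1 4-28-19-33-17z"/><path data-summit="216 74" d="M281 16l-109 1-1 17 8 26 5 41 0 23 16 17 11 1 10 6 4 0 6-5 3 1 11 14 12 6 5 5 17 31 15 4 11-1 9 14 2 1 12-7-2-5-9-13 2-13 7-12-8-10-23-17-5-22-15-18 3-12-3-8 11-9 9-3-3-19 8-18-2-6z"/><path data-summit="339 279" d="M369 212l-42 0-6 5-8 1-5 2-8 11-12 5-18 17-20 9-8 8 0 10-9 25-7 11-1 16 3 10 6 4-1-5 4-11 21-22 5 0 27 18 14 6 26 18 6-14 13-12 19-2 27 10 18-2-5-38-15-28 1-11 8-18-3-5-20-8z"/><path data-summit="435 20" d="M463 16l-181 1 18 11-8 22 3 23 7 18 12 16 7 2 14-9 26 4 0-9 4-7 6-7 8-1 15 11 17 37 22-12 9 3 9-15 5-5 8-3z"/><path data-summit="17 274" d="M150 314l-6 1-10 8-17 7-26 20-21 6-7 5 13 14 0 17 3 11 11 1 11 8 19 6 5 9 13-9 10-1 0-20 9-16 10-8 14-3-5-26z"/><path data-summit="29 176" d="M48 80l-32 3 1 156 7-4 14 0 2-3 3-21 16-23 6-22 23-32-2-8-19-32-6-7z"/><path data-summit="214 372" d="M229 344l-28 10-15-1-6 3-2 2 1 10 6 14 10 8 21 10 2 3 9-3 12-1 25 9 19 17 8 15 21 20 11-12-3-3 2-7-5-7 3-21-8-17-13-13-9-7-11-3-12-11-26-8z"/><path data-summit="68 311" d="M111 294l-5 2-37-2-34 9-19 1 1 88 9-11 17-1 13-15 12-8 23-7 26-20 17-7 9-8z"/><path data-summit="17 423" d="M43 380l-15 0-12 12 0 71 71 1 1-6-2-16-8-16-2-10 0-9 3-3-2-9-8-5-12 0z"/><path data-summit="381 110" d="M379 80l-8 1-6 7-4 7 0 10 3 4 0 10 6 29 15 32-7 23 10 7 2-11 33-12-8-22-6-43-15-31z"/><path data-summit="463 189" d="M463 96l-7 3-5 5-8 15-30 26 2 20 8 23 21 20 10 31 9 5z"/><path data-summit="425 218" d="M423 188l-34 12 0 14-3 10 13 6 5 6 9 3 17 2 23-1-9-32z"/><path data-summit="421 265" d="M403 235l-8 15-2 14 14 26 32-1 4-22 9-17 3-9-25 0z"/><path data-summit="462 311" d="M463 292l-7 4-14-3 3 6 0 8-2 12-3 3-17 7-4 0-6-7 9 28 11 8 31 5z"/><path data-summit="431 309" d="M439 289l-32 2 2 6 1 19 9 13 21-7 3-3 2-20z"/>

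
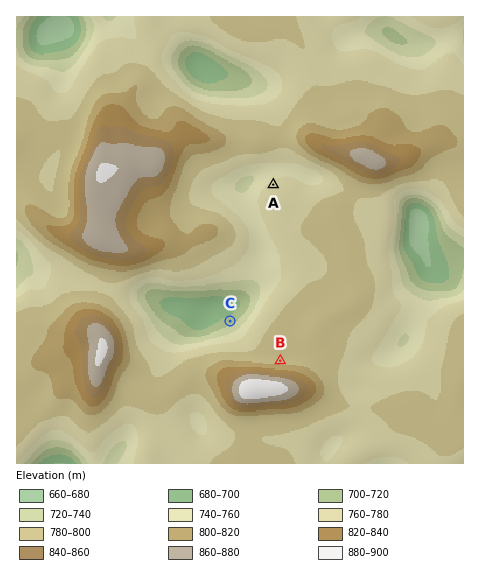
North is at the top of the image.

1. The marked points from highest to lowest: B A C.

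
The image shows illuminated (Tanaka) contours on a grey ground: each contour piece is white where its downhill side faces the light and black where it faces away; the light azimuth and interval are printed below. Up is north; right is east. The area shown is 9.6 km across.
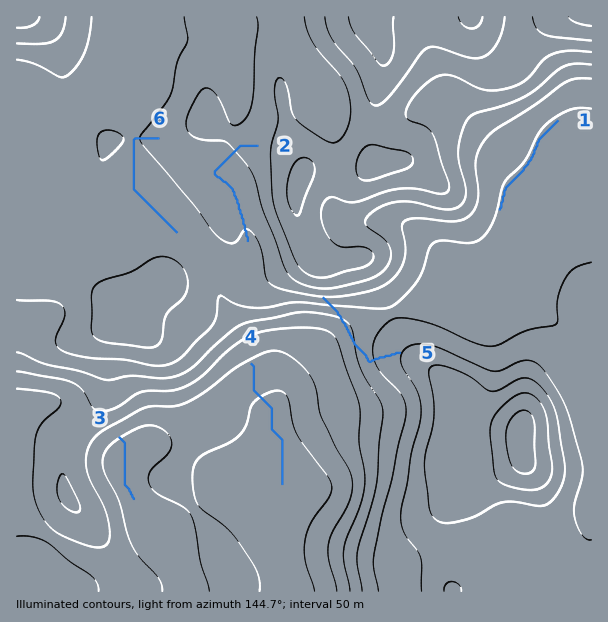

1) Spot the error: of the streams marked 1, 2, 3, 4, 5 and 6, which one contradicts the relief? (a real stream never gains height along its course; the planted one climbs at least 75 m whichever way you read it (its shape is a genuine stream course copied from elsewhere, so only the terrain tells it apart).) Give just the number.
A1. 5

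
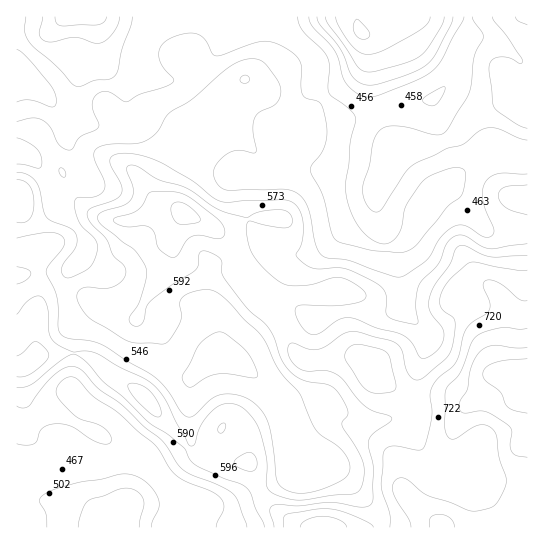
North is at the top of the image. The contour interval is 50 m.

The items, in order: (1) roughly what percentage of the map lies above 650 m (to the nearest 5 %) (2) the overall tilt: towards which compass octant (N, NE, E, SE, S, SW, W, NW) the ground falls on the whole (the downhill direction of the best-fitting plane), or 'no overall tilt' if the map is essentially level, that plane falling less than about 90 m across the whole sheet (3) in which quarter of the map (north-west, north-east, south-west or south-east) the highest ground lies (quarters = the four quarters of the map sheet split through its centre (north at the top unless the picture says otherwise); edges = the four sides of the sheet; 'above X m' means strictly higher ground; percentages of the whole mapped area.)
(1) About 20 % of the map lies above 650 m.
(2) Overall the map slopes down towards the north-west.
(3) Look to the south-east quarter for the highest ground.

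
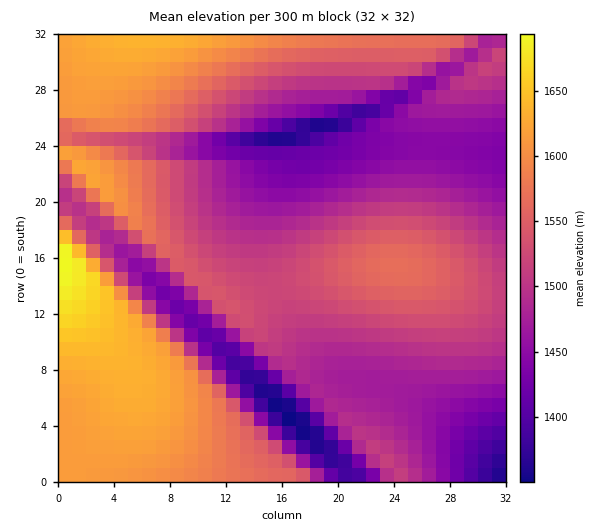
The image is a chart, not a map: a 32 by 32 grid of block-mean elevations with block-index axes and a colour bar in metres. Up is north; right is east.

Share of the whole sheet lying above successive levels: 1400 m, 95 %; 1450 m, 83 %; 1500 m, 58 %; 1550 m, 33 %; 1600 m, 19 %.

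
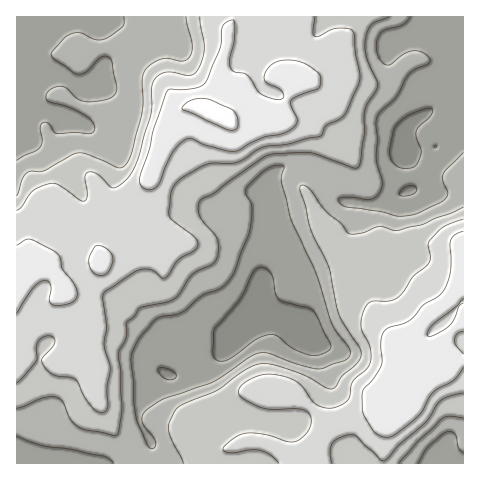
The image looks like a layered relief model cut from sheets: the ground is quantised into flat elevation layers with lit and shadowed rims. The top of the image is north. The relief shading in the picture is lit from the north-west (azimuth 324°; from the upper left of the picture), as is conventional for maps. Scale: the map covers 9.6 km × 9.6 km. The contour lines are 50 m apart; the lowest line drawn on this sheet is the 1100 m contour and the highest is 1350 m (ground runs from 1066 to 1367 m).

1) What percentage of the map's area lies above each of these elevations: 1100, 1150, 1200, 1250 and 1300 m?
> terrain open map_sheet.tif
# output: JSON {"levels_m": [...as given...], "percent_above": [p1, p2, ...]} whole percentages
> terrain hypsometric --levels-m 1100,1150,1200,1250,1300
{"levels_m": [1100, 1150, 1200, 1250, 1300], "percent_above": [96, 76, 56, 35, 12]}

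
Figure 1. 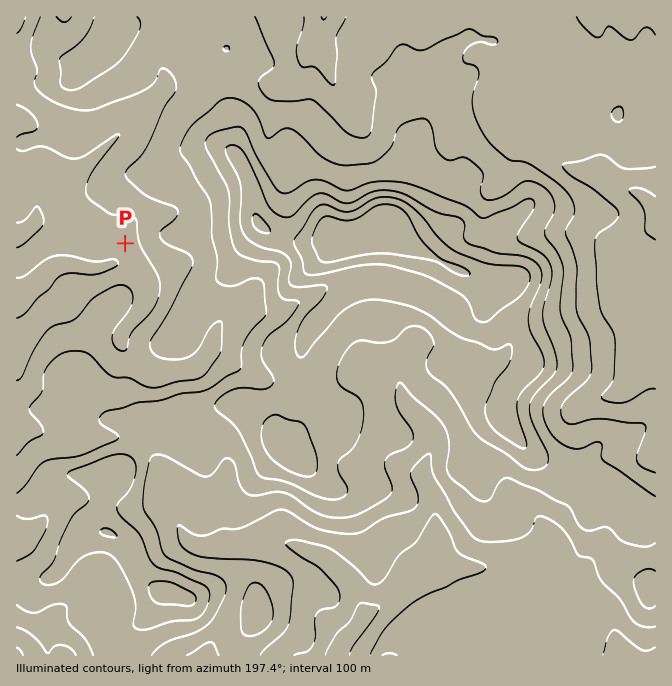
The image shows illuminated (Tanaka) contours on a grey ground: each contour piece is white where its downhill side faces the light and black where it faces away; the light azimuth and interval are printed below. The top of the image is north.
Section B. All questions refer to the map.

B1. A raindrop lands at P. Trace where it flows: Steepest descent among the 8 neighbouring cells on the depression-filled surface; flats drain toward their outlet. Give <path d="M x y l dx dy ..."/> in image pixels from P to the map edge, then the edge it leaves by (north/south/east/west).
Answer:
<path d="M125 243l-1 0-7 7 0 8-5 5-4 2-3 0-1 2-7 0-2 1-7 0-1-1-7 0-2-2-21 0-3 2-12 11-2 0-15 15-8 0"/>
exit: west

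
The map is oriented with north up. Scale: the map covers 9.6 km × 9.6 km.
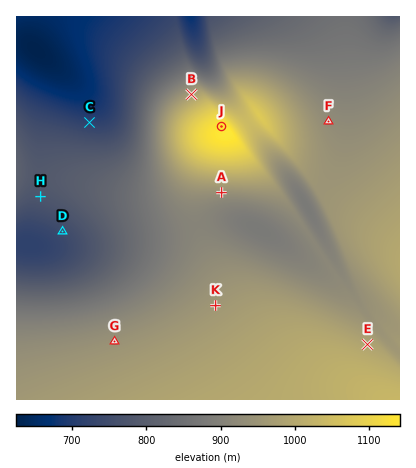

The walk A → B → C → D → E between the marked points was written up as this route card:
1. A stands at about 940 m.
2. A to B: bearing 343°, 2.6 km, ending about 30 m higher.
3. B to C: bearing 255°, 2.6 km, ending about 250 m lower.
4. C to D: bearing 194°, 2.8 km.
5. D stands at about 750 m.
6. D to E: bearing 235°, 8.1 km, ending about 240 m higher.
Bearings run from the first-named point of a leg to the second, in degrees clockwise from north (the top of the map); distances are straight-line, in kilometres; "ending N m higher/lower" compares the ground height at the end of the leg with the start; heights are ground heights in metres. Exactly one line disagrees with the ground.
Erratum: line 6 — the bearing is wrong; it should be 110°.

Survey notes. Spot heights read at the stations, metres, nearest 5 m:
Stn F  930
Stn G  945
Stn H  775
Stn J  1135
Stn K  955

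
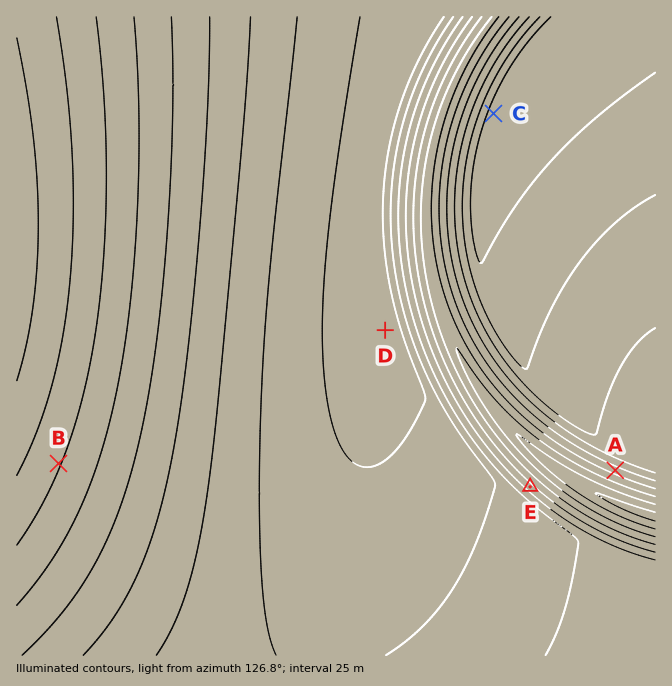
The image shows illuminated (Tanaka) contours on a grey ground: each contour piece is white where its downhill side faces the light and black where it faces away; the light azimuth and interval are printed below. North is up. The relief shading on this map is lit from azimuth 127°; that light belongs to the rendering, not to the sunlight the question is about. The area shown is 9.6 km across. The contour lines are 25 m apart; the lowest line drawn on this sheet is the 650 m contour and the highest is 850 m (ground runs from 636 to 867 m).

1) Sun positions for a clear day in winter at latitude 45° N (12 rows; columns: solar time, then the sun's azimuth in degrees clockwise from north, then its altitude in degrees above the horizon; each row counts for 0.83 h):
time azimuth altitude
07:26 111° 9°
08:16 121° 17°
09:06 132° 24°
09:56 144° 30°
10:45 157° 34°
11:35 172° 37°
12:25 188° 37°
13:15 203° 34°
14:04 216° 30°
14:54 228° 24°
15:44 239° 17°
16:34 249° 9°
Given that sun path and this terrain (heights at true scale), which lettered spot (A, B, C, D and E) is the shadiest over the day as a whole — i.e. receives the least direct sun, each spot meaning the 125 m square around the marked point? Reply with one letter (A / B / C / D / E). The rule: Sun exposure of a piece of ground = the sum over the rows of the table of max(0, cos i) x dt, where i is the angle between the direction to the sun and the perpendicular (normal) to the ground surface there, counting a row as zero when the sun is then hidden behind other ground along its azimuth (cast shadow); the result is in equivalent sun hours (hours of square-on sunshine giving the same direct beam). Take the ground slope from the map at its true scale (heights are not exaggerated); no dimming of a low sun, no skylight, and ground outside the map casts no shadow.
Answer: E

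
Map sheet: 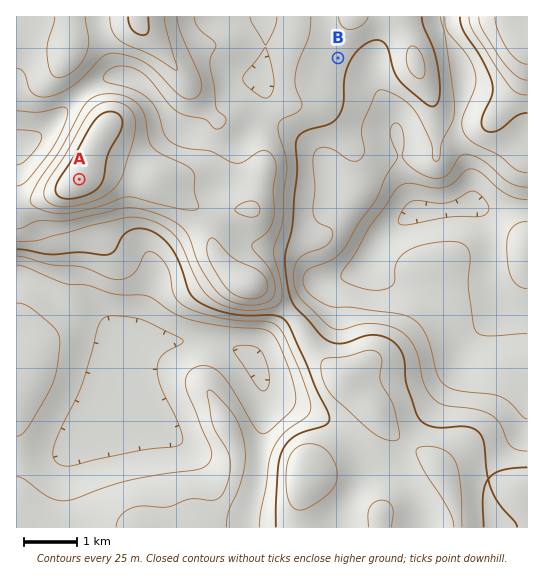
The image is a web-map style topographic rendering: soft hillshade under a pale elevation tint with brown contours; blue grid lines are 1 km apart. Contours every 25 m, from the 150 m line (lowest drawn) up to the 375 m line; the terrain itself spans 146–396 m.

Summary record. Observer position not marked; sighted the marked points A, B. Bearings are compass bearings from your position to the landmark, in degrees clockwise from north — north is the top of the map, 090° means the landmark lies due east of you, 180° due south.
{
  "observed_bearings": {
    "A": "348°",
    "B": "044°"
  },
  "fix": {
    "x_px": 105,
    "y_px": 299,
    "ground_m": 190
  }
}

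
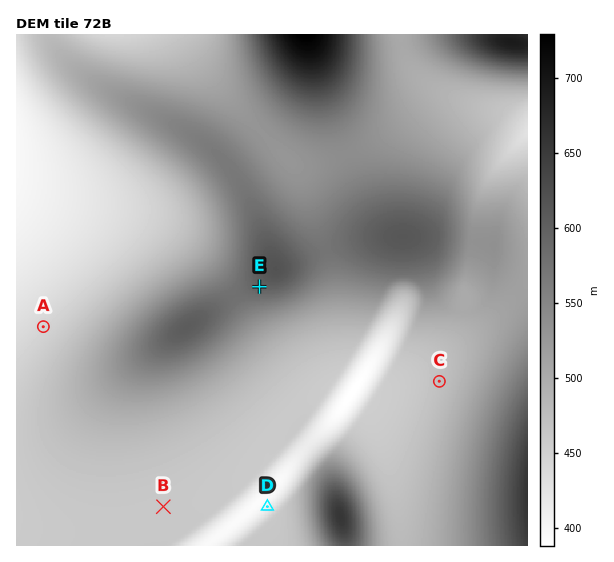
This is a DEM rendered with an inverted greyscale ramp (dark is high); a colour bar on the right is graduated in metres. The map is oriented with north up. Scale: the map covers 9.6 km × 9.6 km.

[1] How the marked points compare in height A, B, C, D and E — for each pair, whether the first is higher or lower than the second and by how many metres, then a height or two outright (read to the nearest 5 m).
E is higher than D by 185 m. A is lower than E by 150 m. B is lower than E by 135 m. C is lower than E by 125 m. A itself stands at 445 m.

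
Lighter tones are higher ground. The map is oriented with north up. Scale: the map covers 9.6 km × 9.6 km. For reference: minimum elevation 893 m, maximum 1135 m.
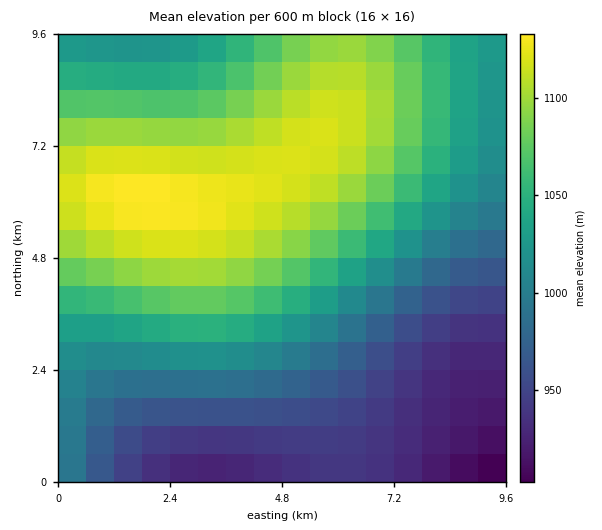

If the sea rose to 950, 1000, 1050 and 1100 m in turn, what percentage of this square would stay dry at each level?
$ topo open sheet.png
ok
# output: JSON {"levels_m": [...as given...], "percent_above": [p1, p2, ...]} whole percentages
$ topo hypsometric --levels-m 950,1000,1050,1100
{"levels_m": [950, 1000, 1050, 1100], "percent_above": [82, 66, 44, 21]}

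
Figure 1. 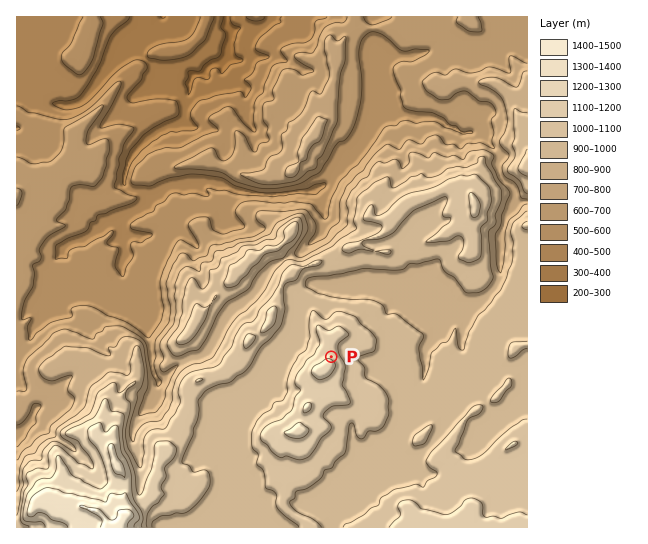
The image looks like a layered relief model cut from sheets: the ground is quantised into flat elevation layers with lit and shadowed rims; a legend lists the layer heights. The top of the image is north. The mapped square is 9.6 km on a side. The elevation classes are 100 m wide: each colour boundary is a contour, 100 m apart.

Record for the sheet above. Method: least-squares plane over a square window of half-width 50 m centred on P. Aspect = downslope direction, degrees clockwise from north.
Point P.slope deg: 19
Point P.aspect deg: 43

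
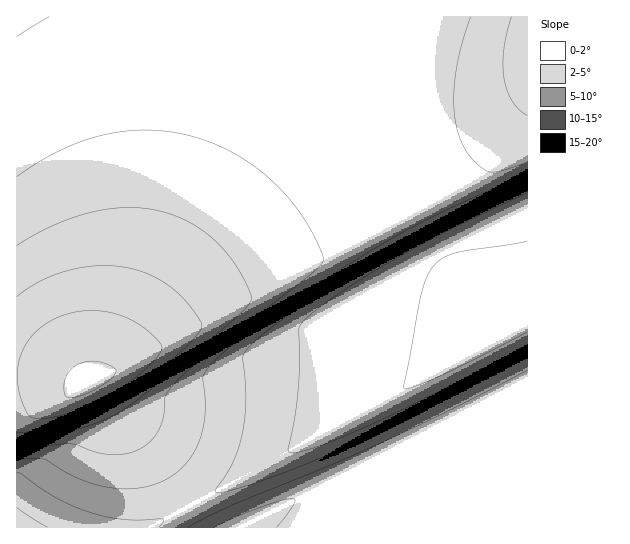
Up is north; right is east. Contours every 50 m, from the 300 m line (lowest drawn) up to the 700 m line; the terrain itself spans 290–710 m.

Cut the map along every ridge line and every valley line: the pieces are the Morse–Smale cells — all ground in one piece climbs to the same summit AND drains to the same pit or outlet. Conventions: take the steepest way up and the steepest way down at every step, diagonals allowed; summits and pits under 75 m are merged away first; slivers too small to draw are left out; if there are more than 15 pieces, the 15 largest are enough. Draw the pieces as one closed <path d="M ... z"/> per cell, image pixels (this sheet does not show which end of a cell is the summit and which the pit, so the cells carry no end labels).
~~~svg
<path d="M339 16l-323 1 0 358 31 2 31 8 7 0 13-6 3 1 24 39 39 46 25 40 8-2 307-170-73-72-31-56-16-32-17-47z"/><path d="M527 16l-187 1 27 109 17 47 16 32 31 56 74 71 23-13z"/><path d="M527 320l-337 185 9 20 3 3 325 0z"/><path d="M35 376l-19 1 1 151 132 0 40-22-25-41-39-46-24-39-3-1-13 6-7 0-16-5z"/><path d="M189 507l-40 20 52 1z"/>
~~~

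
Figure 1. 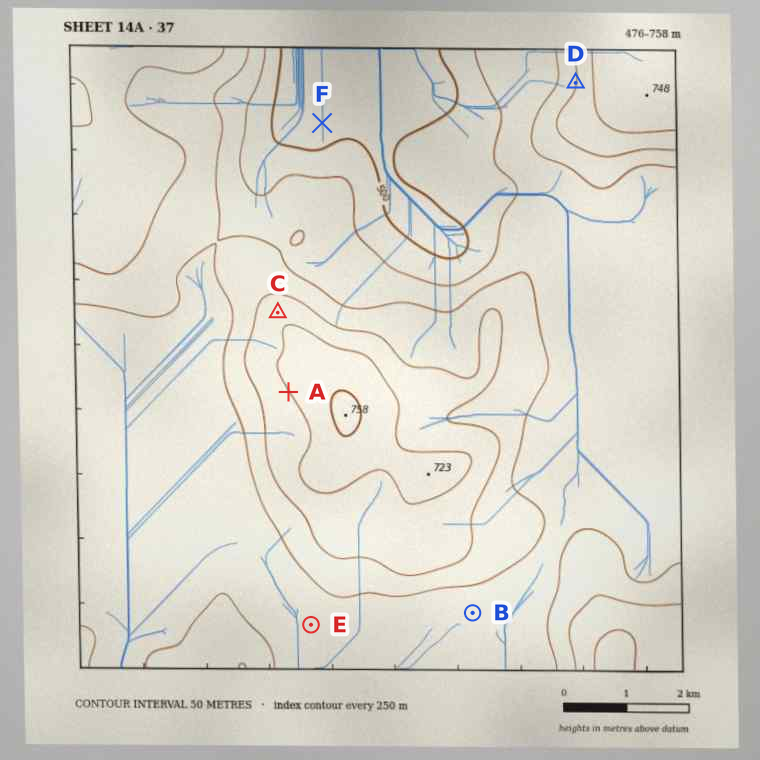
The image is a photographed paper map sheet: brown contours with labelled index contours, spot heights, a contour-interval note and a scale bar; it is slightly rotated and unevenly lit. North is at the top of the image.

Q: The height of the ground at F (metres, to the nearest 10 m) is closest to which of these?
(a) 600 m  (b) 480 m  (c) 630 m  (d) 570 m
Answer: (b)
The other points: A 700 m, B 580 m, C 680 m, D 650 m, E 570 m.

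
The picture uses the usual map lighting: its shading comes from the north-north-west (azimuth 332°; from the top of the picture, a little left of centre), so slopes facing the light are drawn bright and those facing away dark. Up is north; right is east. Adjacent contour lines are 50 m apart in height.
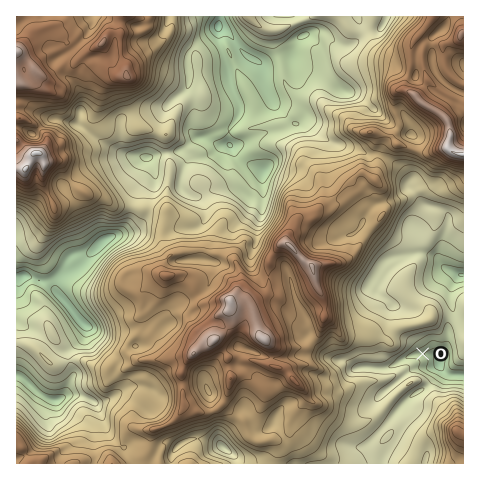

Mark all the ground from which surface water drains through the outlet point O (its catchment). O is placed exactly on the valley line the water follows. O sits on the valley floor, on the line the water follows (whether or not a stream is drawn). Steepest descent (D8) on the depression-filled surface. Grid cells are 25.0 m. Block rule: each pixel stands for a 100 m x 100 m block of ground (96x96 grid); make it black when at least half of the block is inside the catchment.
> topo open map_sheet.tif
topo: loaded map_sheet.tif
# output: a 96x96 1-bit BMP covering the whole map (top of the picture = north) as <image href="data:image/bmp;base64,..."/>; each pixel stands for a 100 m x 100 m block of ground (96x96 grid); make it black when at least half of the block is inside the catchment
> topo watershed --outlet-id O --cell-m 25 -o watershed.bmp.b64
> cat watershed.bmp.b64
<image width="96" height="96" href="data:image/bmp;base64,Qk2+BAAAAAAAAD4AAAAoAAAAYAAAAGAAAAABAAEAAAAAAIAEAAATCwAAEwsAAAIAAAAAAAAA////AAAAAAAAAAAAAAAAAAAAAAAAAAAAAAAAAAAAAAAAAAAAAAAAAAAAAAAAAAAAAAAAAAAAAAAAAAAAAAAAAAAAAAAAAAAAAAAAAAAAAAAAAAAAAAAAAAAAAAAAAAAAAAAAAAAAAAAAAAAAAAAAAAAAAAAAAAAAAAAAAAAAAAAAAAAAAAAAAAAAAAAAAAAAAAAAAAAAAAAAAAAAAAAAAAAAAAAAAAAAAAAAAAAAAAAAAAAAAAAAAAAAAAAAAAAAAAAAA/wAAAAAAAAAAAAAB/8AAAAAAAAAAAAAD//AAAAAAAAAAAAAH///AAAAAAAAAAAAP///wAAAAAAAAAAAf///8AAAAAAAAAAB////+AAAAAAAAAAB/////AAAAAAAAAAB/////gAAAAAAAAAB/////AAAAAAAAAAD////+AAAAAAAAAAH////8AAAAAAAAAAP///g4AAAAAAAAAAP//gAQAAAAAAAAAAP//AAAAAAAAAAAAAf/+AAAAAAAAAAAAAf/8AAAAAAAAAAAAAf/8AAAAAAAAAAAAA//8AAAAAAAAAAAAAf/8AAAAAAAAAAAAAP/8AAAAAAAAAAAAAH/4AAAAAAAAAAAAAD/4AAAAAAAAAAAAAD/wAAAAAAAAAAAAAD/wAAAAAAAAAAAAAD/wAAAAAAAAAAAAAD/wAAAAAAAAAAAAAD/gAAAAAAAAAAAAAD/AAAAAAAAAAAAAAB+AAAAAAAAAAAAAAB8AAAAAAAAAAAAAAA4AAAAAAAAAAAAAAAAAAAAAAAAAAAAAAAAAAAAAAAAAAAAAAAAAAAAAAAAAAAAAAAAAAAAAAAAAAAAAAAAAAAAAAAAAAAAAAAAAAAAAAAAAAAAAAAAAAAAAAAAAAAAAAAAAAAAAAAAAAAAAAAAAAAAAAAAAAAAAAAAAAAAAAAAAAAAAAAAAAAAAAAAAAAAAAAAAAAAAAAAAAAAAAAAAAAAAAAAAAAAAAAAAAAAAAAAAAAAAAAAAAAAAAAAAAAAAAAAAAAAAAAAAAAAAAAAAAAAAAAAAAAAAAAAAAAAAAAAAAAAAAAAAAAAAAAAAAAAAAAAAAAAAAAAAAAAAAAAAAAAAAAAAAAAAAAAAAAAAAAAAAAAAAAAAAAAAAAAAAAAAAAAAAAAAAAAAAAAAAAAAAAAAAAAAAAAAAAAAAAAAAAAAAAAAAAAAAAAAAAAAAAAAAAAAAAAAAAAAAAAAAAAAAAAAAAAAAAAAAAAAAAAAAAAAAAAAAAAAAAAAAAAAAAAAAAAAAAAAAAAAAAAAAAAAAAAAAAAAAAAAAAAAAAAAAAAAAAAAAAAAAAAAAAAAAAAAAAAAAAAAAAAAAAAAAAAAAAAAAAAAAAAAAAAAAAAAAAAAAAAAAAAAAAAAAAAAAAAAAAAAAAAAAAAAAAAAAAAAAAAAAAAAAAAAAAAAAAAAAAAAAAAAAAAAAAAAAAAAAAAAAAAAAAAAAAAAAAAAAAAAAAAAAAAAAAAAAAAAAAAAAAAAAAAAAAAAAAAAAAAAAAAAAAAAAAAAAAAAAAAAAAAAAAAAA="/>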